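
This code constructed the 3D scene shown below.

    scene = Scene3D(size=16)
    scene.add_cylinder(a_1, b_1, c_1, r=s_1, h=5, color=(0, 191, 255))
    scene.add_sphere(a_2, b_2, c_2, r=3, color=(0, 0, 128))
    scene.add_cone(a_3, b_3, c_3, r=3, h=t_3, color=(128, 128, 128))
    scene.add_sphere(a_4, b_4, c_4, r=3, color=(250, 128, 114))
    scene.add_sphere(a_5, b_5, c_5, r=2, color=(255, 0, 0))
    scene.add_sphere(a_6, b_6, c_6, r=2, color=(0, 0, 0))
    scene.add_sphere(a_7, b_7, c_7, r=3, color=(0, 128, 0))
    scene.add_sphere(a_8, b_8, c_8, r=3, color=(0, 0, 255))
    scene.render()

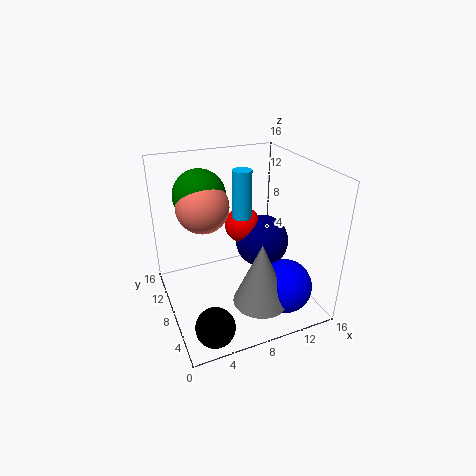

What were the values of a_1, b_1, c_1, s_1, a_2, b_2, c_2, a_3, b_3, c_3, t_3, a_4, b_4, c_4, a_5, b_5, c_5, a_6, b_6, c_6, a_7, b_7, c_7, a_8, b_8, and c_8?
a_1 = 8; b_1 = 7; c_1 = 11; s_1 = 1; a_2 = 11; b_2 = 8; c_2 = 7; a_3 = 9; b_3 = 4; c_3 = 2; t_3 = 7; a_4 = 5; b_4 = 11; c_4 = 11; a_5 = 9; b_5 = 9; c_5 = 9; a_6 = 3; b_6 = 2; c_6 = 2; a_7 = 5; b_7 = 12; c_7 = 12; a_8 = 12; b_8 = 4; c_8 = 3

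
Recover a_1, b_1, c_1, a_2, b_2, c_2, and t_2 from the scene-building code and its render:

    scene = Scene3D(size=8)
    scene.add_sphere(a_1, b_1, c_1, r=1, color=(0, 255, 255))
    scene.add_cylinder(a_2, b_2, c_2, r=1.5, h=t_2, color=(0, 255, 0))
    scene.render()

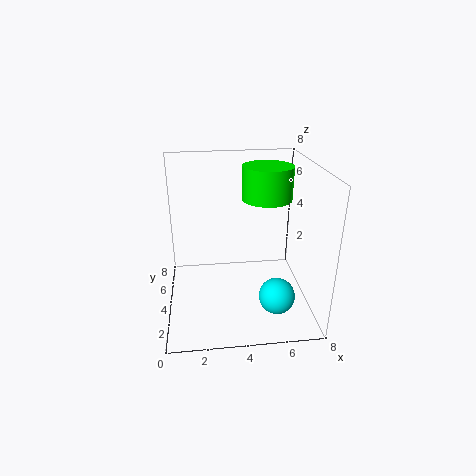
a_1 = 6
b_1 = 2.5
c_1 = 1
a_2 = 6
b_2 = 6
c_2 = 5.5
t_2 = 2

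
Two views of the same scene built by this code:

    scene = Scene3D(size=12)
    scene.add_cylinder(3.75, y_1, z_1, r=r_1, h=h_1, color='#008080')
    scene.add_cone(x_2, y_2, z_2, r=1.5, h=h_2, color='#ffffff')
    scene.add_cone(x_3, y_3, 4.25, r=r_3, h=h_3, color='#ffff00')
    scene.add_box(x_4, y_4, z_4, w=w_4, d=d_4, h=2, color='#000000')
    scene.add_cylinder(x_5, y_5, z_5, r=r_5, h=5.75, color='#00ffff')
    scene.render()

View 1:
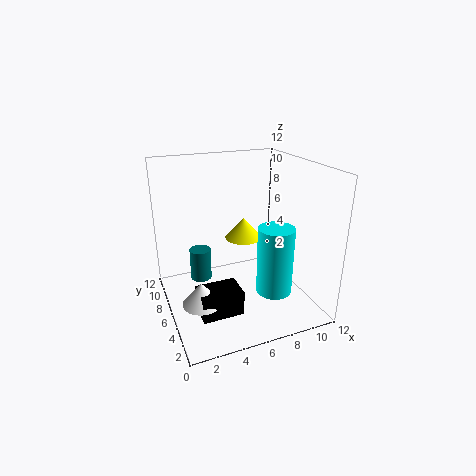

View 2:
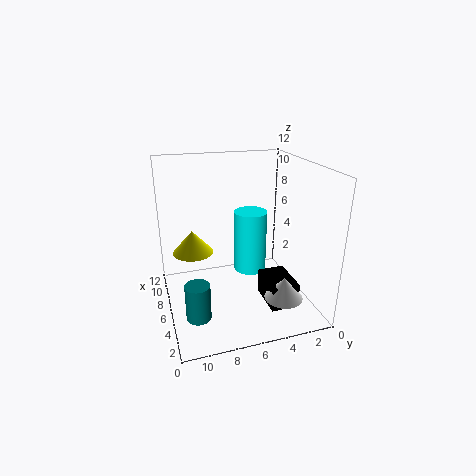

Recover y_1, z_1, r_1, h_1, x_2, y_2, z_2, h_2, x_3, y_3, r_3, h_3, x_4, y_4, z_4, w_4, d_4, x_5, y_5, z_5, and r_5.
y_1 = 10, z_1 = 0.5, r_1 = 1, h_1 = 3, x_2 = 2, y_2 = 3.5, z_2 = 2.25, h_2 = 1.75, x_3 = 8, y_3 = 9.5, r_3 = 1.75, h_3 = 2, x_4 = 1.75, y_4 = 2.25, z_4 = 1.25, w_4 = 3.25, d_4 = 2.25, x_5 = 8.5, y_5 = 4, z_5 = 1.5, r_5 = 1.5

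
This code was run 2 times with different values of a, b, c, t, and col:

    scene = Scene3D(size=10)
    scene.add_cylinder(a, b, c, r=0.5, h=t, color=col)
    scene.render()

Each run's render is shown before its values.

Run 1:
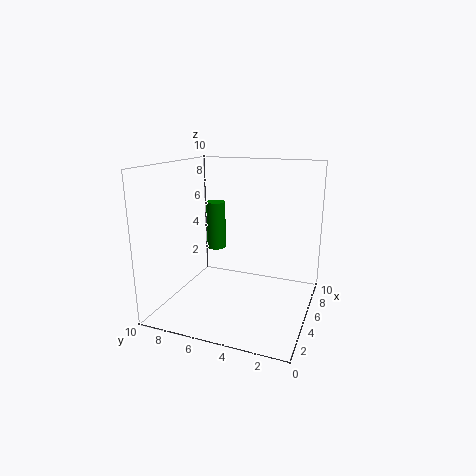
a = 0.5; b = 4.5; c = 6; t = 2.5; col = 'green'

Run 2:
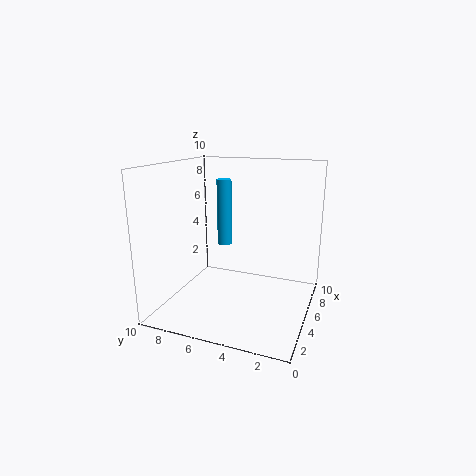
a = 5; b = 6; c = 4.5; t = 4.5; col = 'deepskyblue'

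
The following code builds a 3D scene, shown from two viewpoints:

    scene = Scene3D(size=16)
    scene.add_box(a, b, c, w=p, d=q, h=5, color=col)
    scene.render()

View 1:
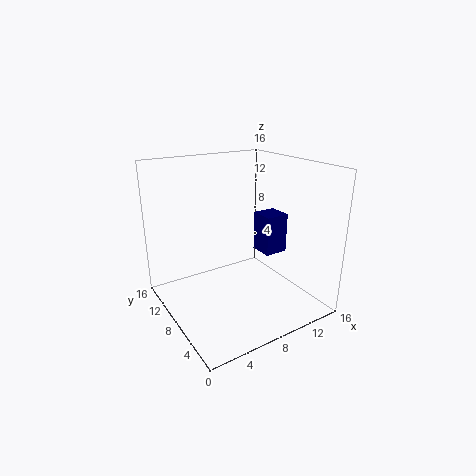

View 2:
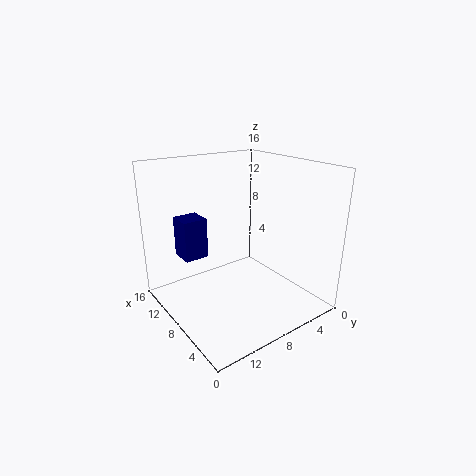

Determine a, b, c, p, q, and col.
a = 13; b = 9; c = 4; p = 3; q = 3; col = 'navy'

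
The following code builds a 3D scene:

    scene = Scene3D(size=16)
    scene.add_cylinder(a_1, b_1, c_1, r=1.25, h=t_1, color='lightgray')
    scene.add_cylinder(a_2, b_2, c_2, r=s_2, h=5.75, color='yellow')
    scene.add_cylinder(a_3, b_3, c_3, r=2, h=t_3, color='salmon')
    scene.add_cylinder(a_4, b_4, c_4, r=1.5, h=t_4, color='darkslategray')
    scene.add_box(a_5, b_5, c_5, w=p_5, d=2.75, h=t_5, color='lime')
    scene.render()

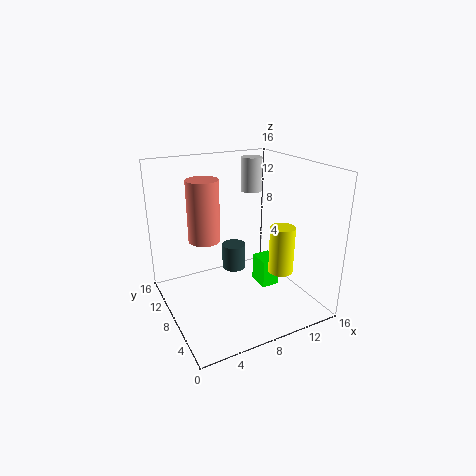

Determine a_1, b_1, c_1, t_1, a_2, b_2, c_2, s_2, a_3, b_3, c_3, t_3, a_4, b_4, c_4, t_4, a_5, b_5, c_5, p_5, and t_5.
a_1 = 11.75
b_1 = 11.75
c_1 = 12
t_1 = 4
a_2 = 13.5
b_2 = 7.25
c_2 = 2.75
s_2 = 1.5
a_3 = 6.25
b_3 = 13.75
c_3 = 5.75
t_3 = 7.75
a_4 = 9.75
b_4 = 12.5
c_4 = 1.75
t_4 = 3.25
a_5 = 11.75
b_5 = 8.25
c_5 = 0.25
p_5 = 2.25
t_5 = 3.5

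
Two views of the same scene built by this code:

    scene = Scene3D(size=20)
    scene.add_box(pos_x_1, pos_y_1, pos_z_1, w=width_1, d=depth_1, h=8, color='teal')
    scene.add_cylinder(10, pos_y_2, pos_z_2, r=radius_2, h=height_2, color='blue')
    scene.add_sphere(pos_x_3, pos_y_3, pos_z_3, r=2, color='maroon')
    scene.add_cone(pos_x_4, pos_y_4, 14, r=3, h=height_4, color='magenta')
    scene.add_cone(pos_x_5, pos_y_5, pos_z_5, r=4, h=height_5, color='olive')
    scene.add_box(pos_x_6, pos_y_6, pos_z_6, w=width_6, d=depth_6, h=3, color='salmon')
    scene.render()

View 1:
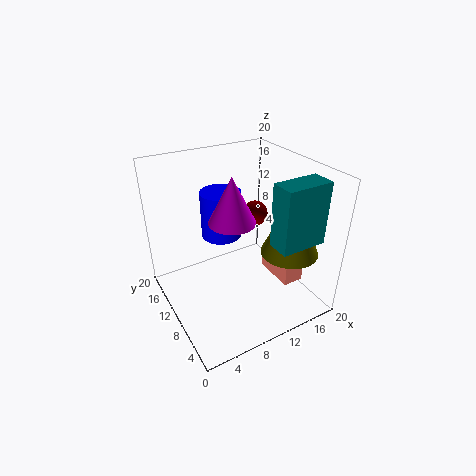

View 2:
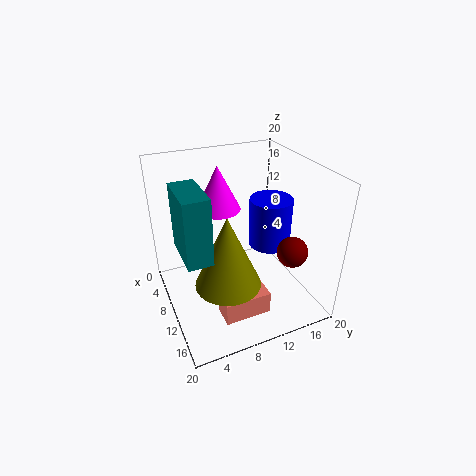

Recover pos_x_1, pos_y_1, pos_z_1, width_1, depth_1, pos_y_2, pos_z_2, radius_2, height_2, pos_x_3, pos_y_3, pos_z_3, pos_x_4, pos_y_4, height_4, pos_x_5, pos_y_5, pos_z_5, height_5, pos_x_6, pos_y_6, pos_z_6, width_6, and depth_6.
pos_x_1 = 11; pos_y_1 = 1; pos_z_1 = 12; width_1 = 6; depth_1 = 3; pos_y_2 = 15; pos_z_2 = 8; radius_2 = 3; height_2 = 7; pos_x_3 = 16; pos_y_3 = 15; pos_z_3 = 10; pos_x_4 = 8; pos_y_4 = 8; height_4 = 6; pos_x_5 = 16; pos_y_5 = 6; pos_z_5 = 8; height_5 = 9; pos_x_6 = 15; pos_y_6 = 5; pos_z_6 = 3; width_6 = 3; depth_6 = 6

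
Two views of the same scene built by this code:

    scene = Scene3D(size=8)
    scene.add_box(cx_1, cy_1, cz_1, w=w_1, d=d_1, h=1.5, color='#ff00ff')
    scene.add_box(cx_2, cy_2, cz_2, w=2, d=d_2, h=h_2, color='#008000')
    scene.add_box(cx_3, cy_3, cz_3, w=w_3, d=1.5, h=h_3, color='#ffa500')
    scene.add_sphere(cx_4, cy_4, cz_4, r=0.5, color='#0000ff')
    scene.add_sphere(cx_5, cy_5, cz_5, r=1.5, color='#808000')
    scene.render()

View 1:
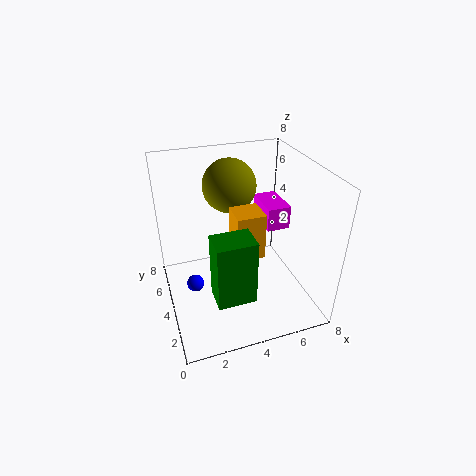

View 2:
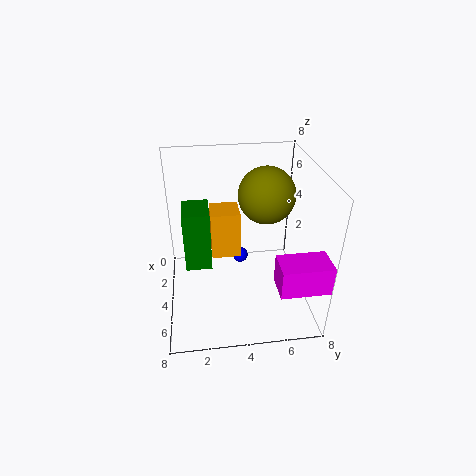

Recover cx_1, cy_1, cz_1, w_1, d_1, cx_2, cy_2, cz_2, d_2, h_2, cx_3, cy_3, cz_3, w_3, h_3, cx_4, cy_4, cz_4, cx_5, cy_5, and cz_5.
cx_1 = 6.5
cy_1 = 5.5
cz_1 = 3
w_1 = 1.5
d_1 = 2.5
cx_2 = 2
cy_2 = 1
cz_2 = 2
d_2 = 1.5
h_2 = 3.5
cx_3 = 3.5
cy_3 = 2.5
cz_3 = 3.5
w_3 = 1.5
h_3 = 2.5
cx_4 = 1.5
cy_4 = 4.5
cz_4 = 1
cx_5 = 4
cy_5 = 5.5
cz_5 = 6.5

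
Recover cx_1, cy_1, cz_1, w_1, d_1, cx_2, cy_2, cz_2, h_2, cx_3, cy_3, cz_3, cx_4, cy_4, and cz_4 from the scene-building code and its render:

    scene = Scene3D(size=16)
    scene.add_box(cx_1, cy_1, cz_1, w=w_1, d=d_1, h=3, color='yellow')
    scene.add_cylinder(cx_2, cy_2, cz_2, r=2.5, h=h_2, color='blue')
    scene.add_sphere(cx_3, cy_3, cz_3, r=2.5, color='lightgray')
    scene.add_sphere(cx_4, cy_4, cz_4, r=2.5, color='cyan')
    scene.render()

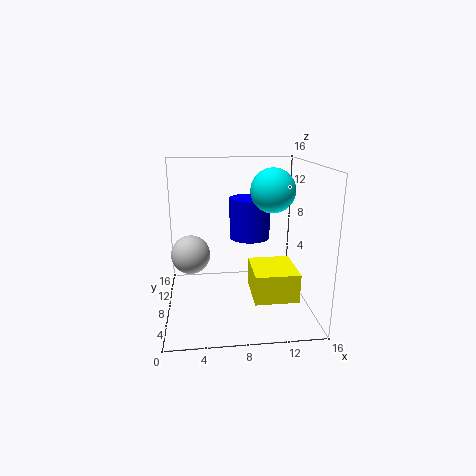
cx_1 = 9; cy_1 = 2; cz_1 = 3; w_1 = 4.5; d_1 = 5; cx_2 = 10; cy_2 = 12.5; cz_2 = 6.5; h_2 = 5; cx_3 = 2.5; cy_3 = 13.5; cz_3 = 4; cx_4 = 12; cy_4 = 9; cz_4 = 13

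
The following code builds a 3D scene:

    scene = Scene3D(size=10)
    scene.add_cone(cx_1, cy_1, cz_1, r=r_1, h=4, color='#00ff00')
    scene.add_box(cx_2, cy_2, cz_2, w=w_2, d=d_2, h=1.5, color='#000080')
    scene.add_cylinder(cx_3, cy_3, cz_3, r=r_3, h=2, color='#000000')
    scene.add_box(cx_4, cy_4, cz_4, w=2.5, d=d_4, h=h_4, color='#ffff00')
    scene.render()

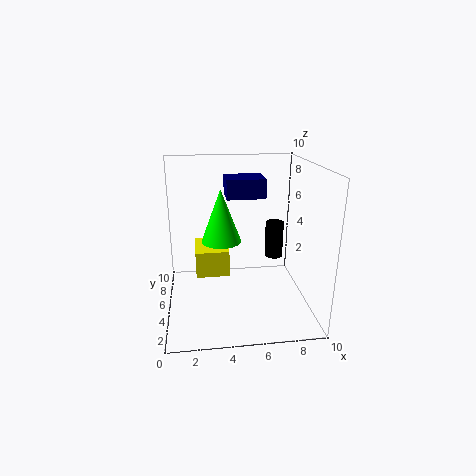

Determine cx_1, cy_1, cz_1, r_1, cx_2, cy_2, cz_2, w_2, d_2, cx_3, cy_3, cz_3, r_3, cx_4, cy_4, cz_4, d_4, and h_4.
cx_1 = 4
cy_1 = 7
cz_1 = 4
r_1 = 1.5
cx_2 = 4.5
cy_2 = 7.5
cz_2 = 7
w_2 = 3
d_2 = 2.5
cx_3 = 6.5
cy_3 = 1
cz_3 = 5.5
r_3 = 0.5
cx_4 = 2
cy_4 = 6
cz_4 = 1.5
d_4 = 3
h_4 = 2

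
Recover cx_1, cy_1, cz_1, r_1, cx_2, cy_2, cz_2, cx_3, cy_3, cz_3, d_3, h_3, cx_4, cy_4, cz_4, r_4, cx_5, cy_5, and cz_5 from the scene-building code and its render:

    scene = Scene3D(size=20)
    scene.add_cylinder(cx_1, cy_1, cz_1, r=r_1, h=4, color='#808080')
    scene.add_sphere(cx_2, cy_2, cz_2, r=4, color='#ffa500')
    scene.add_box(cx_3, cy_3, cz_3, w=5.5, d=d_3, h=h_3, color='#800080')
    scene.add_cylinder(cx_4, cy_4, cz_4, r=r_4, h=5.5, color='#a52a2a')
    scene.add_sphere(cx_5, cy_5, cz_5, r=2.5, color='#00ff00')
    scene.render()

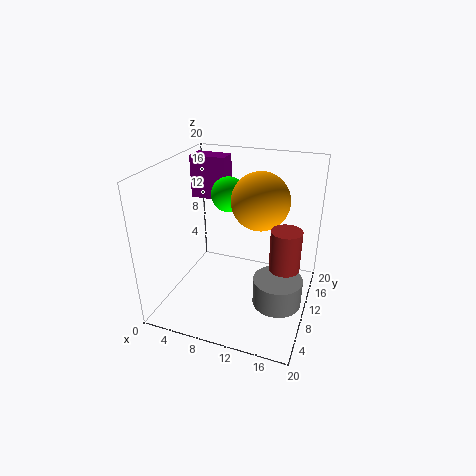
cx_1 = 16
cy_1 = 10
cz_1 = 0.5
r_1 = 3.5
cx_2 = 12.5
cy_2 = 12
cz_2 = 15
cx_3 = 0.5
cy_3 = 15
cz_3 = 13
d_3 = 3
h_3 = 6.5
cx_4 = 17
cy_4 = 8.5
cz_4 = 7.5
r_4 = 2
cx_5 = 7.5
cy_5 = 13
cz_5 = 15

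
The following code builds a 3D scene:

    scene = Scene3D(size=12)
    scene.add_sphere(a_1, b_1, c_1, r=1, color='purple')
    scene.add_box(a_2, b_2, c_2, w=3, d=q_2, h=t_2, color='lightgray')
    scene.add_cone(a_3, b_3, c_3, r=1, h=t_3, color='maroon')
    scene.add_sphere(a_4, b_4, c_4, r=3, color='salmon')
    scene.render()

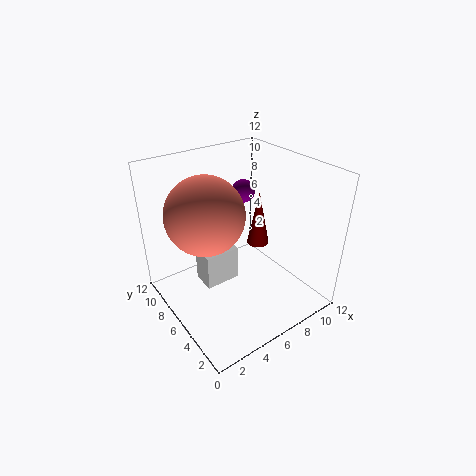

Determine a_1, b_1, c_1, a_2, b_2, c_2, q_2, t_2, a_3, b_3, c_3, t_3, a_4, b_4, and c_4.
a_1 = 8; b_1 = 8; c_1 = 9; a_2 = 3; b_2 = 6; c_2 = 2; q_2 = 2; t_2 = 3; a_3 = 9; b_3 = 7; c_3 = 4; t_3 = 5; a_4 = 3; b_4 = 6; c_4 = 9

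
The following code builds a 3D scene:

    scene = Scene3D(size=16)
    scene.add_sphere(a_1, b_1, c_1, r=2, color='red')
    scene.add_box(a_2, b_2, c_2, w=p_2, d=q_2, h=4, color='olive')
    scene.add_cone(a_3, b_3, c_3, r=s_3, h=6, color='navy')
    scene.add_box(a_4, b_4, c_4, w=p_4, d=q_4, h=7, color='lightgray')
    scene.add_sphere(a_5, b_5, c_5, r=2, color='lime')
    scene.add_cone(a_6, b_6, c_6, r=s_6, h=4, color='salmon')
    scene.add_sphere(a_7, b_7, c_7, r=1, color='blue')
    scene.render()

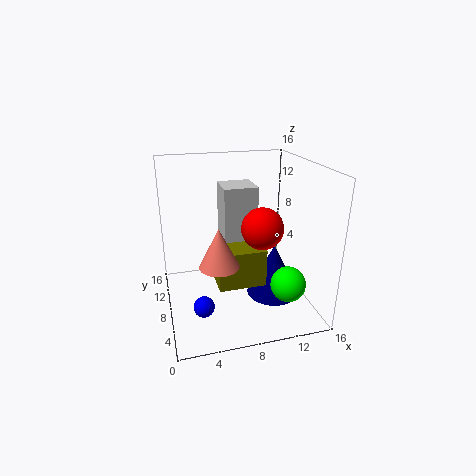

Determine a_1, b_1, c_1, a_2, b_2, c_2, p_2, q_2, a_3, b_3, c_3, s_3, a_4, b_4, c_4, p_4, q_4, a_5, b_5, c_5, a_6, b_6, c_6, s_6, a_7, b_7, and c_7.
a_1 = 9, b_1 = 3, c_1 = 11, a_2 = 5, b_2 = 4, c_2 = 4, p_2 = 5, q_2 = 3, a_3 = 12, b_3 = 7, c_3 = 1, s_3 = 3, a_4 = 7, b_4 = 10, c_4 = 6, p_4 = 4, q_4 = 4, a_5 = 13, b_5 = 5, c_5 = 3, a_6 = 5, b_6 = 4, c_6 = 7, s_6 = 2, a_7 = 3, b_7 = 2, c_7 = 4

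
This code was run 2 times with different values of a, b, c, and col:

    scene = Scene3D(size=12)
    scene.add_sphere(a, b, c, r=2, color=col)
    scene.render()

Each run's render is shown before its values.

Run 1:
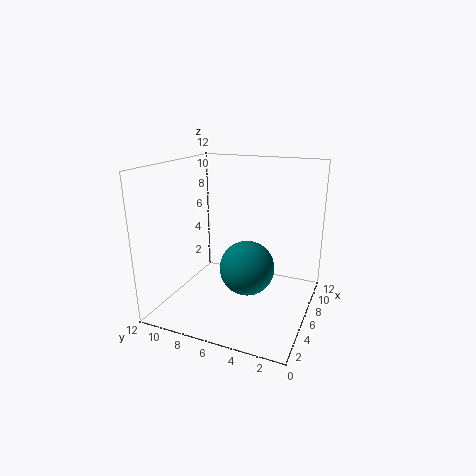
a = 3, b = 4, c = 5, col = 'teal'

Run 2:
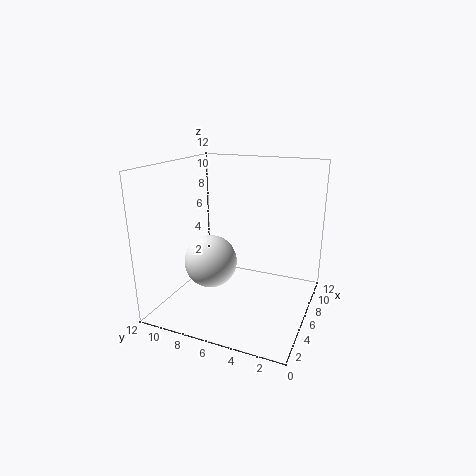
a = 3, b = 7, c = 5, col = 'white'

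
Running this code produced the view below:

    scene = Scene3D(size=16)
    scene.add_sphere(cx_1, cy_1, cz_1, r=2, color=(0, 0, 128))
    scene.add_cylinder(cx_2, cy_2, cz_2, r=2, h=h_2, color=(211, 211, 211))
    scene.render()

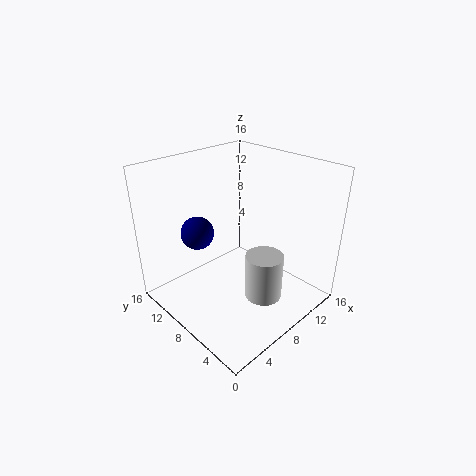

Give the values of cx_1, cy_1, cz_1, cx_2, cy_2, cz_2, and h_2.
cx_1 = 6.5
cy_1 = 13.5
cz_1 = 7
cx_2 = 8
cy_2 = 4
cz_2 = 2.5
h_2 = 5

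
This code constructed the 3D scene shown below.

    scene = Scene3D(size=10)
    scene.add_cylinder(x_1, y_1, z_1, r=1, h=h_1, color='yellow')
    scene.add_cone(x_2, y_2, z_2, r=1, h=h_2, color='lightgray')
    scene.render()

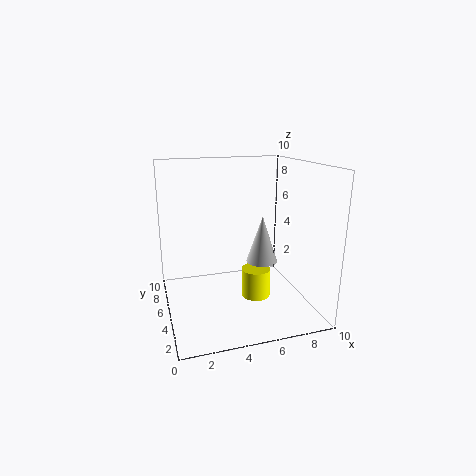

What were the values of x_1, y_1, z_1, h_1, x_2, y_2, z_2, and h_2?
x_1 = 6
y_1 = 4
z_1 = 1
h_1 = 2
x_2 = 6
y_2 = 3
z_2 = 4
h_2 = 3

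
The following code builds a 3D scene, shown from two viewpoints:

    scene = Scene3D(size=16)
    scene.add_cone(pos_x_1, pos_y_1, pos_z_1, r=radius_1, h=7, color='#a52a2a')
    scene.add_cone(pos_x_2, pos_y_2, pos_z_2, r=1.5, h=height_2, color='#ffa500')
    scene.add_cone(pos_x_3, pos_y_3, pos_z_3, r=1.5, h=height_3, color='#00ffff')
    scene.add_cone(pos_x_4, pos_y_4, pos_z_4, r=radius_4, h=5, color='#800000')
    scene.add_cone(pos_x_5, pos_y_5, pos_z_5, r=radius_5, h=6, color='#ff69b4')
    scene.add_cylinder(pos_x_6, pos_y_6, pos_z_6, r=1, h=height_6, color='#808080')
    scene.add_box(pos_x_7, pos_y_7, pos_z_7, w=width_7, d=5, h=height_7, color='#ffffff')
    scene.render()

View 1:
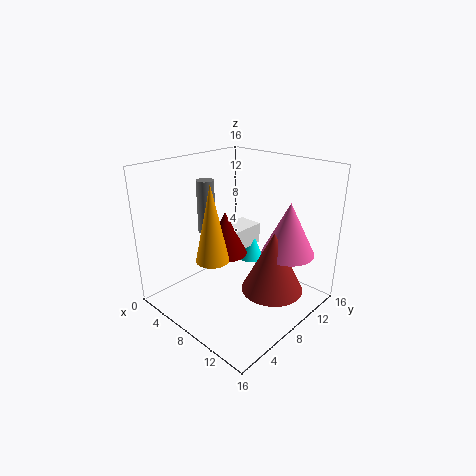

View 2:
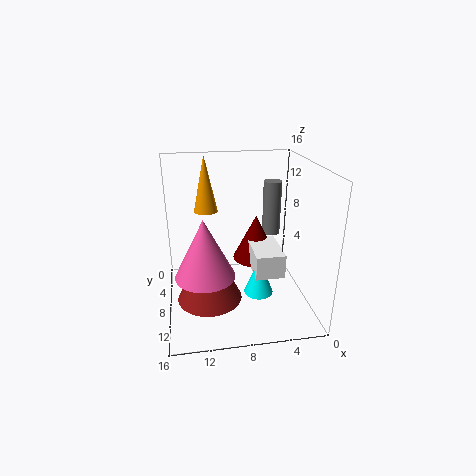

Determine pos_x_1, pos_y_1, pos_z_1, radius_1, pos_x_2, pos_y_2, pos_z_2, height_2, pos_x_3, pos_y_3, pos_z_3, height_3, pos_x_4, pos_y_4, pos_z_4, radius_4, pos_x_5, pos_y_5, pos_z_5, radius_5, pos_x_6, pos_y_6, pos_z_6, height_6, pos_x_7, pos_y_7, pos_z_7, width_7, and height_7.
pos_x_1 = 11.5, pos_y_1 = 10, pos_z_1 = 2, radius_1 = 3.5, pos_x_2 = 11, pos_y_2 = 1.5, pos_z_2 = 9, height_2 = 7, pos_x_3 = 6.5, pos_y_3 = 12, pos_z_3 = 3.5, height_3 = 4, pos_x_4 = 6, pos_y_4 = 8, pos_z_4 = 5.5, radius_4 = 2.5, pos_x_5 = 12, pos_y_5 = 12, pos_z_5 = 6, radius_5 = 3, pos_x_6 = 4, pos_y_6 = 7, pos_z_6 = 8, height_6 = 6, pos_x_7 = 4, pos_y_7 = 8, pos_z_7 = 5.5, width_7 = 3, height_7 = 2.5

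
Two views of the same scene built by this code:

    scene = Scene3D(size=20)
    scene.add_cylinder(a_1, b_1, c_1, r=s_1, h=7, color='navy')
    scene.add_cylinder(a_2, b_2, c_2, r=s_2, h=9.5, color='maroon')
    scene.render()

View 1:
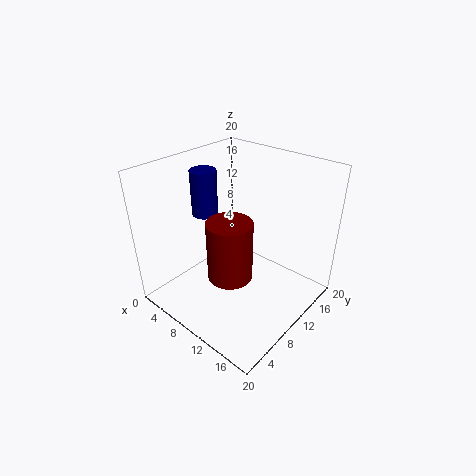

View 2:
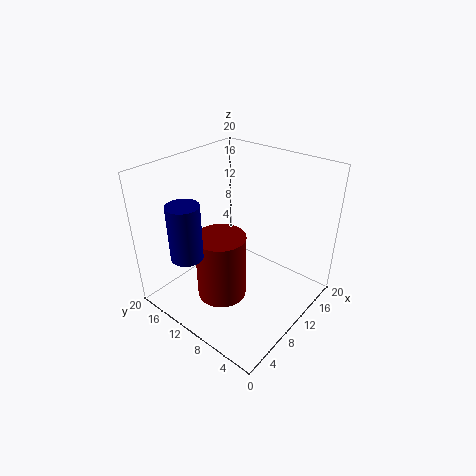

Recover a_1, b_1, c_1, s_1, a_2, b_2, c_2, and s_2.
a_1 = 2, b_1 = 11.5, c_1 = 10.5, s_1 = 2, a_2 = 7.5, b_2 = 11, c_2 = 1.5, s_2 = 3.5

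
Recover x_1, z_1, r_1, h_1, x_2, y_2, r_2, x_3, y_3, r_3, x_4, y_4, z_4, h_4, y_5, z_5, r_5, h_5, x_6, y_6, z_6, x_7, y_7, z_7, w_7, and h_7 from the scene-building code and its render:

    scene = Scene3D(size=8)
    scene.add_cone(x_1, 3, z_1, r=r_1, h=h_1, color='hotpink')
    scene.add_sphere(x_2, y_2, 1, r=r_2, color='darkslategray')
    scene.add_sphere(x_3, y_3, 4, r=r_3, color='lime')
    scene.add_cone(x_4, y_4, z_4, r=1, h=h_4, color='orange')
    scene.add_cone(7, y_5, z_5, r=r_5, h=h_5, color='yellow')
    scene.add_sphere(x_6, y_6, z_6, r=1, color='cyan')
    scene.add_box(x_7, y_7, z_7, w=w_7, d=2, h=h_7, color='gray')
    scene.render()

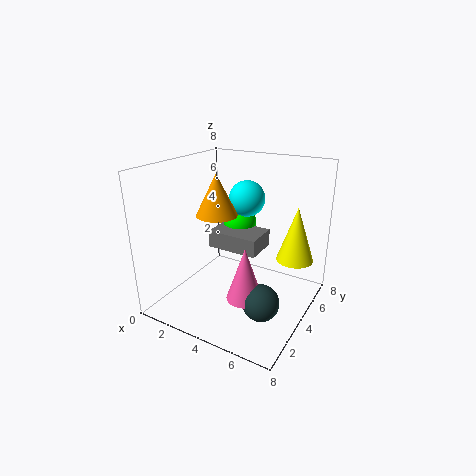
x_1 = 5, z_1 = 1, r_1 = 1, h_1 = 3, x_2 = 6, y_2 = 3, r_2 = 1, x_3 = 3, y_3 = 6, r_3 = 1, x_4 = 4, y_4 = 2, z_4 = 6, h_4 = 2, y_5 = 5, z_5 = 3, r_5 = 1, h_5 = 3, x_6 = 4, y_6 = 5, z_6 = 6, x_7 = 2, y_7 = 4, z_7 = 3, w_7 = 3, h_7 = 1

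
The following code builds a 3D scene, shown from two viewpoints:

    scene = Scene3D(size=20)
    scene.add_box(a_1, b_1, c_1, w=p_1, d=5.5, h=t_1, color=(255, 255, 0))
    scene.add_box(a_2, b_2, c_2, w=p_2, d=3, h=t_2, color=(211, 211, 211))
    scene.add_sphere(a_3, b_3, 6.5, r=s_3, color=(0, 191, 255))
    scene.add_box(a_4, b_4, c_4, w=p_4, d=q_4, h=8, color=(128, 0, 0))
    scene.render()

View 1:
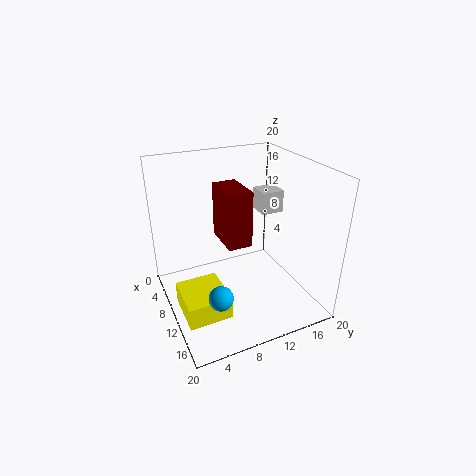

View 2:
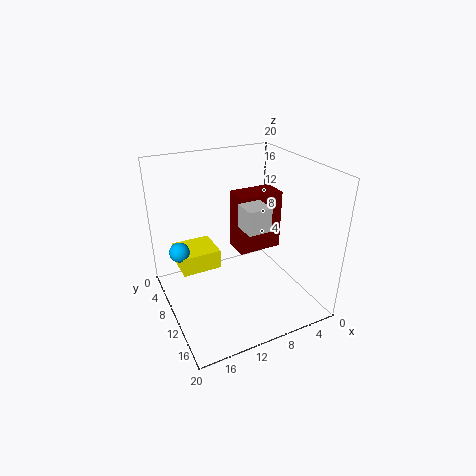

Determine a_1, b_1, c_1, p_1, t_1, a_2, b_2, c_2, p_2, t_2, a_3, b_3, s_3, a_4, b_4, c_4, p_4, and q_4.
a_1 = 11
b_1 = 0.5
c_1 = 3
p_1 = 6
t_1 = 3
a_2 = 8.5
b_2 = 13
c_2 = 13.5
p_2 = 3
t_2 = 3
a_3 = 17
b_3 = 4.5
s_3 = 1.5
a_4 = 4.5
b_4 = 8.5
c_4 = 8.5
p_4 = 6
q_4 = 3.5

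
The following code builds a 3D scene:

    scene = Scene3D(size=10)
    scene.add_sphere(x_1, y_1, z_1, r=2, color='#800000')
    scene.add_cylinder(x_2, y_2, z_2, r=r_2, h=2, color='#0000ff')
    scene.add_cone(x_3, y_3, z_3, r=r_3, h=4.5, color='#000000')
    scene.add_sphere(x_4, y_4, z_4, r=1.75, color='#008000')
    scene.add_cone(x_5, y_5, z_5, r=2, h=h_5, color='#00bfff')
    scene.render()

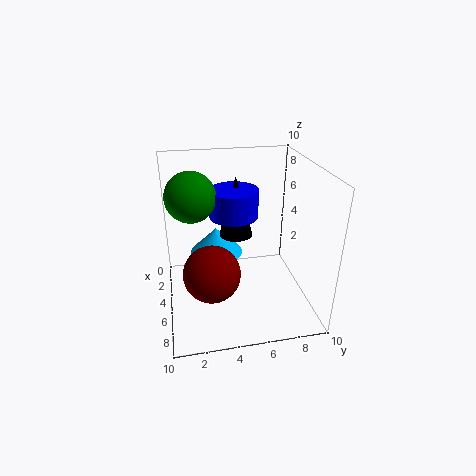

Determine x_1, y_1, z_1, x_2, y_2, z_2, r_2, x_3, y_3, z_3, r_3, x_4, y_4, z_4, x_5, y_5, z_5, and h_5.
x_1 = 5.75; y_1 = 3; z_1 = 2.75; x_2 = 3.5; y_2 = 5; z_2 = 6; r_2 = 1.75; x_3 = 3; y_3 = 5.25; z_3 = 4.25; r_3 = 1.25; x_4 = 3.75; y_4 = 2; z_4 = 7.75; x_5 = 2.75; y_5 = 3.75; z_5 = 2.75; h_5 = 2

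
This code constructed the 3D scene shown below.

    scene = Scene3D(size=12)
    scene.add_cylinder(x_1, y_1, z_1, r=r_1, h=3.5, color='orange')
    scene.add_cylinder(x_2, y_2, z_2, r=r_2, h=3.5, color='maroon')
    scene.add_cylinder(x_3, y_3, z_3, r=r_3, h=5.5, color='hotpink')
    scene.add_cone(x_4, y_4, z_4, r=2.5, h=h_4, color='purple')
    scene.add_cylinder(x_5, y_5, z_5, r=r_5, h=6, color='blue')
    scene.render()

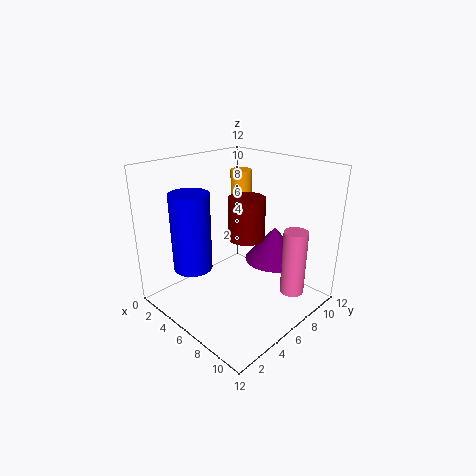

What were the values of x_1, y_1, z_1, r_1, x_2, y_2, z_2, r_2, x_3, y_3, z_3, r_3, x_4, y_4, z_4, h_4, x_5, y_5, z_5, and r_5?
x_1 = 2.5
y_1 = 10
z_1 = 7
r_1 = 1
x_2 = 6.5
y_2 = 6.5
z_2 = 6
r_2 = 1.5
x_3 = 10
y_3 = 8.5
z_3 = 1.5
r_3 = 1
x_4 = 7.5
y_4 = 9
z_4 = 3.5
h_4 = 3
x_5 = 5
y_5 = 2
z_5 = 4.5
r_5 = 1.5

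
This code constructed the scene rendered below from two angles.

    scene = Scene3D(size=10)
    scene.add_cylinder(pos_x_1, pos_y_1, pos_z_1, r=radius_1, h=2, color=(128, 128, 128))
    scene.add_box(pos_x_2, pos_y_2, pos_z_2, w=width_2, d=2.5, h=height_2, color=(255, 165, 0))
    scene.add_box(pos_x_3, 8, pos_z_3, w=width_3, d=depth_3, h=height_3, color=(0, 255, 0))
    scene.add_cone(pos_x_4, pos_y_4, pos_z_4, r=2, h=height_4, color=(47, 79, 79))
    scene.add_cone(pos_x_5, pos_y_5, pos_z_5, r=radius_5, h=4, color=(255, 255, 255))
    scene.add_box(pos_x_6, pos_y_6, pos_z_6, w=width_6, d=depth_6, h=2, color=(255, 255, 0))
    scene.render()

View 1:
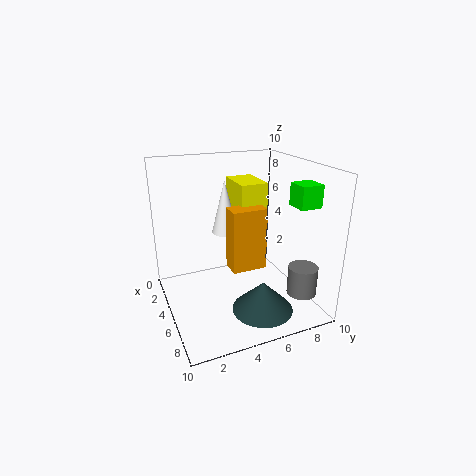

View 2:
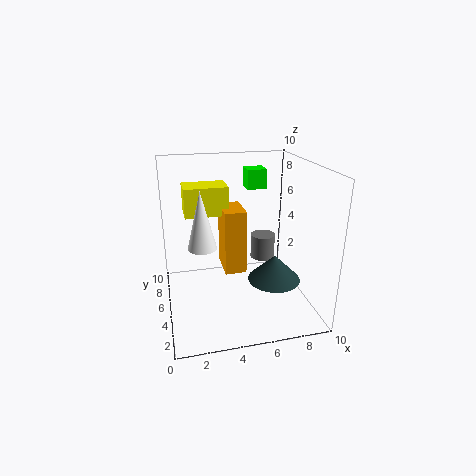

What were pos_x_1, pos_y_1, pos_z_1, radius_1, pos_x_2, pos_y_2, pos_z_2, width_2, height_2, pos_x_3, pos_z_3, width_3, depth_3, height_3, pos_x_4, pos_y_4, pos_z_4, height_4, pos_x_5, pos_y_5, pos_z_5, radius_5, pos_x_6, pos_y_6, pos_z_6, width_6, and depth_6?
pos_x_1 = 8; pos_y_1 = 8.5; pos_z_1 = 1.5; radius_1 = 1; pos_x_2 = 4; pos_y_2 = 4.5; pos_z_2 = 2.5; width_2 = 1.5; height_2 = 4.5; pos_x_3 = 6.5; pos_z_3 = 7.5; width_3 = 1.5; depth_3 = 1.5; height_3 = 1.5; pos_x_4 = 8; pos_y_4 = 5.5; pos_z_4 = 1; height_4 = 2; pos_x_5 = 2.5; pos_y_5 = 5; pos_z_5 = 4.5; radius_5 = 1; pos_x_6 = 1.5; pos_y_6 = 5.5; pos_z_6 = 6.5; width_6 = 3; depth_6 = 2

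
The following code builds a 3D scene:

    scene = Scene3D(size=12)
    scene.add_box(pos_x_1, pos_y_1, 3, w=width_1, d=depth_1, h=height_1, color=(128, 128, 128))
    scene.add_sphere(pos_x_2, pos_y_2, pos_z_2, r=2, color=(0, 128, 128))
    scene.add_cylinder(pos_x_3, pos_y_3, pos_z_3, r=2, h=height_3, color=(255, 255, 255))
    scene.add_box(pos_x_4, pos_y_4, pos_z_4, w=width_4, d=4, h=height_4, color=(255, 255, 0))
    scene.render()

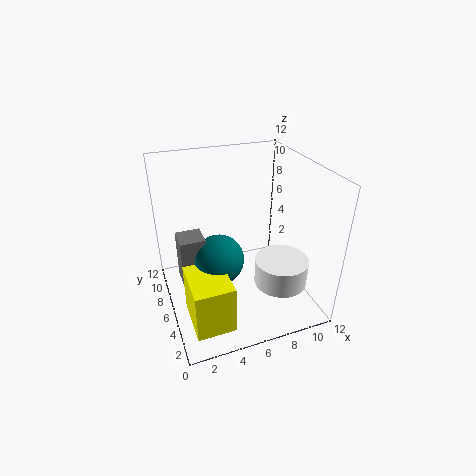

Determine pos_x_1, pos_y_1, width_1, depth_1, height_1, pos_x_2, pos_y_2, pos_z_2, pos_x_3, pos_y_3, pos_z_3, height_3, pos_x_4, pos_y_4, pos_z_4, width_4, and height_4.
pos_x_1 = 1; pos_y_1 = 5; width_1 = 2; depth_1 = 2; height_1 = 4; pos_x_2 = 4; pos_y_2 = 5; pos_z_2 = 5; pos_x_3 = 8; pos_y_3 = 2; pos_z_3 = 4; height_3 = 2; pos_x_4 = 1; pos_y_4 = 1; pos_z_4 = 1; width_4 = 3; height_4 = 4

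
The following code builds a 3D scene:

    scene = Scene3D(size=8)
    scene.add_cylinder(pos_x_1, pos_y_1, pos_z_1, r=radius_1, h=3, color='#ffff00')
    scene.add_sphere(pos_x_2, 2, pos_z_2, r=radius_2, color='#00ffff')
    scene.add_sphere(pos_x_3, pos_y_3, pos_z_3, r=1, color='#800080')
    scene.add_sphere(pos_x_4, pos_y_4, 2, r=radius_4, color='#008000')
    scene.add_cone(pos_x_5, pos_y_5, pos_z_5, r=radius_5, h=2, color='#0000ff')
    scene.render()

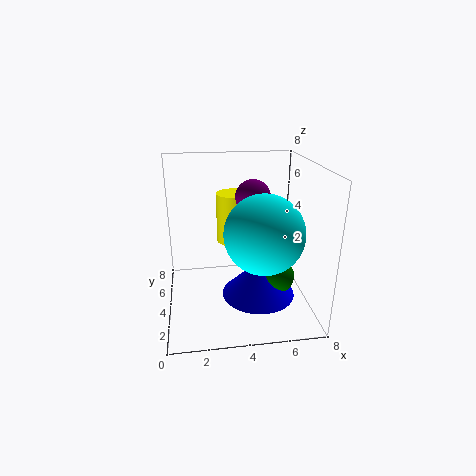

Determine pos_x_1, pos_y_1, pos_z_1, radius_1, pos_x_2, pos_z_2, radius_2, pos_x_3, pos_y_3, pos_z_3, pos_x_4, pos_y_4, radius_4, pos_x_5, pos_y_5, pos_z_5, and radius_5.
pos_x_1 = 4
pos_y_1 = 6
pos_z_1 = 3
radius_1 = 1
pos_x_2 = 5
pos_z_2 = 5
radius_2 = 2
pos_x_3 = 5
pos_y_3 = 5
pos_z_3 = 6
pos_x_4 = 6
pos_y_4 = 3
radius_4 = 1
pos_x_5 = 5
pos_y_5 = 3
pos_z_5 = 1
radius_5 = 2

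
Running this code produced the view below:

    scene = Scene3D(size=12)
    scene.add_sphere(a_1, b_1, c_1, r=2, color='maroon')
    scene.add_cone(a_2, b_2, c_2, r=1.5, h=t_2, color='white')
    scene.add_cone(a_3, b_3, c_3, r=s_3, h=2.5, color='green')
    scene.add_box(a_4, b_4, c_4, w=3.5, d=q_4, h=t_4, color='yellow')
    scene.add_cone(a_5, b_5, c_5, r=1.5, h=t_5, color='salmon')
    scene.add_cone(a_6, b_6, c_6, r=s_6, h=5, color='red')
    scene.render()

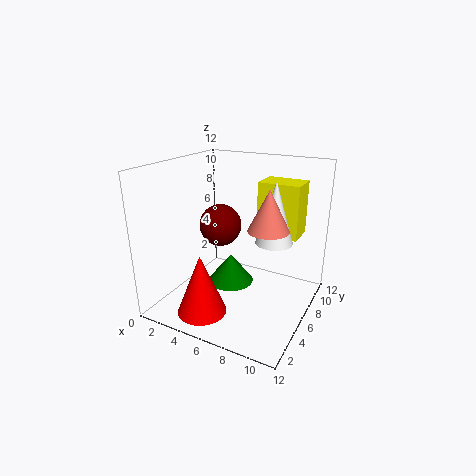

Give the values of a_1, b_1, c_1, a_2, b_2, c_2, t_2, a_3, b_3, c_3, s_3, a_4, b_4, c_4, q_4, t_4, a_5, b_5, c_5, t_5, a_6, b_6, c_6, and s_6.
a_1 = 2.5; b_1 = 9; c_1 = 5.5; a_2 = 9; b_2 = 6.5; c_2 = 6; t_2 = 5; a_3 = 5; b_3 = 6.5; c_3 = 1.5; s_3 = 2; a_4 = 7; b_4 = 7.5; c_4 = 6; q_4 = 2.5; t_4 = 4.5; a_5 = 9.5; b_5 = 4; c_5 = 8; t_5 = 3; a_6 = 4.5; b_6 = 2.5; c_6 = 0.5; s_6 = 2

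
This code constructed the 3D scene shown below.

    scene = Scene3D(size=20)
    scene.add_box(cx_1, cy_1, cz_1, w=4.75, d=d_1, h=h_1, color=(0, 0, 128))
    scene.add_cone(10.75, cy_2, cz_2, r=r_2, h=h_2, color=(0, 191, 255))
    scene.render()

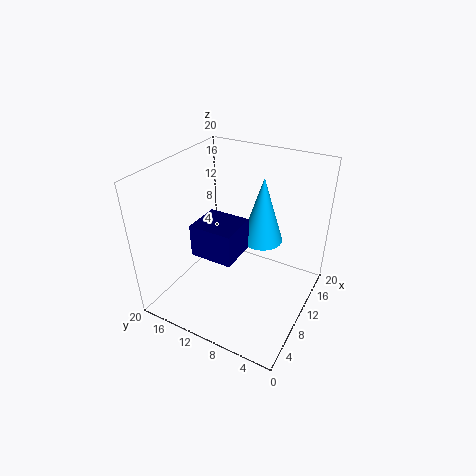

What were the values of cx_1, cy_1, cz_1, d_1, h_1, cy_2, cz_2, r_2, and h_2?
cx_1 = 2.5
cy_1 = 7
cz_1 = 11.25
d_1 = 5.25
h_1 = 4
cy_2 = 6.75
cz_2 = 10.5
r_2 = 2.75
h_2 = 8.75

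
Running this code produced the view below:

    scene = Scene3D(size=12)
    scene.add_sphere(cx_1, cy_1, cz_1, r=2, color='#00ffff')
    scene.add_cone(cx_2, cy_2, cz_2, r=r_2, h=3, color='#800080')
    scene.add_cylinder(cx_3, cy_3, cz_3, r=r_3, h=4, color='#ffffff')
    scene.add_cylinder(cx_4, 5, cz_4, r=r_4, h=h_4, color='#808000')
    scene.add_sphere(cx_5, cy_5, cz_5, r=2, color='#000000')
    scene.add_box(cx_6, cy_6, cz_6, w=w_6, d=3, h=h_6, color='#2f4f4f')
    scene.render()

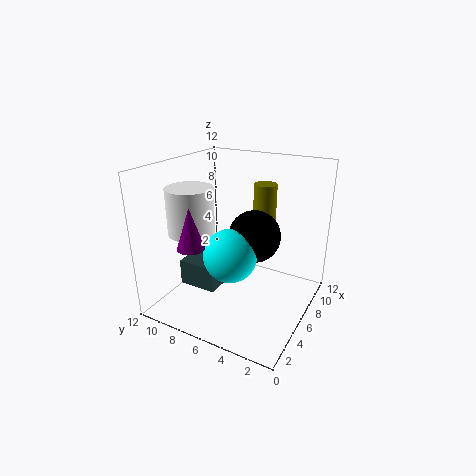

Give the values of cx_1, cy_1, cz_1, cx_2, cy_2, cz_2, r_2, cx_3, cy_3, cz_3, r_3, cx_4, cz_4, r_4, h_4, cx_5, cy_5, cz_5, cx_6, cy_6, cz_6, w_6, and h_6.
cx_1 = 3, cy_1 = 5, cz_1 = 6, cx_2 = 1, cy_2 = 7, cz_2 = 7, r_2 = 1, cx_3 = 5, cy_3 = 10, cz_3 = 6, r_3 = 2, cx_4 = 9, cz_4 = 5, r_4 = 1, h_4 = 5, cx_5 = 5, cy_5 = 4, cz_5 = 7, cx_6 = 2, cy_6 = 6, cz_6 = 3, w_6 = 3, h_6 = 2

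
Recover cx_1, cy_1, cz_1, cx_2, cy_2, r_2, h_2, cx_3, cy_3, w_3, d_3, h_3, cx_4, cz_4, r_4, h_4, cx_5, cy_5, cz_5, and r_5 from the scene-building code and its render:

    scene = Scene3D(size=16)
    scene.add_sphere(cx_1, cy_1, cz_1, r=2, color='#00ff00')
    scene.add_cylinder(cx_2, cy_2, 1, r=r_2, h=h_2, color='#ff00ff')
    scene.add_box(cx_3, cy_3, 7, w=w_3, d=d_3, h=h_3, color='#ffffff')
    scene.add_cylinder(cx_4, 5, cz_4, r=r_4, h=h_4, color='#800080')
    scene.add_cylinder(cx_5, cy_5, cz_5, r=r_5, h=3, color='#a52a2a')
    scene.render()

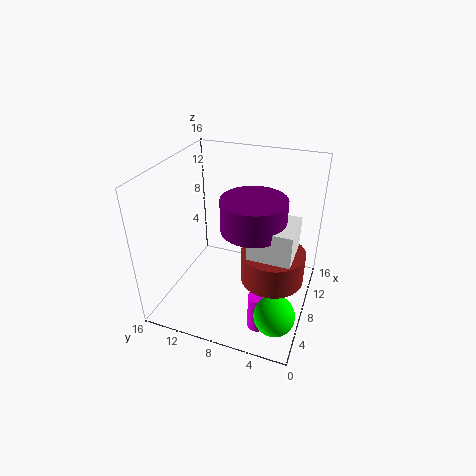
cx_1 = 2; cy_1 = 2; cz_1 = 4; cx_2 = 3; cy_2 = 4; r_2 = 1; h_2 = 4; cx_3 = 2; cy_3 = 1; w_3 = 4; d_3 = 4; h_3 = 6; cx_4 = 4; cz_4 = 12; r_4 = 3; h_4 = 3; cx_5 = 4; cy_5 = 3; cz_5 = 7; r_5 = 3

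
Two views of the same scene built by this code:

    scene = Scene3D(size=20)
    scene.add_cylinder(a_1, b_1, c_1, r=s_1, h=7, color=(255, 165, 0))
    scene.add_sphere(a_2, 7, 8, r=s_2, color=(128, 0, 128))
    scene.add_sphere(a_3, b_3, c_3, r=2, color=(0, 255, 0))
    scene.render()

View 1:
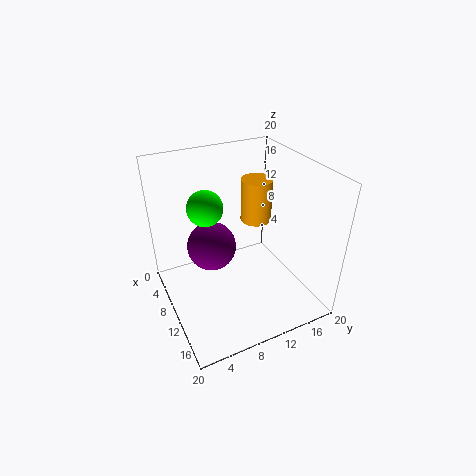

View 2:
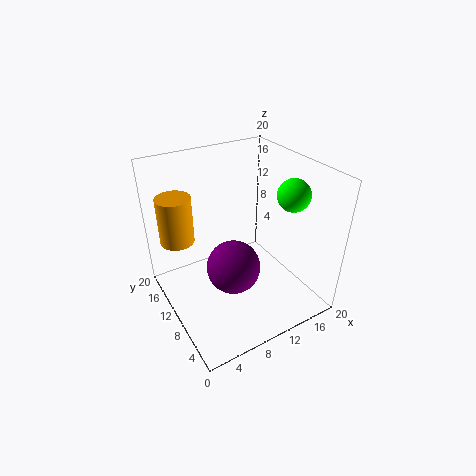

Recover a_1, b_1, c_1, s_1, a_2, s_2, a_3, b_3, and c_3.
a_1 = 3.5
b_1 = 16.5
c_1 = 8
s_1 = 2.5
a_2 = 7.5
s_2 = 3.5
a_3 = 14
b_3 = 4
c_3 = 18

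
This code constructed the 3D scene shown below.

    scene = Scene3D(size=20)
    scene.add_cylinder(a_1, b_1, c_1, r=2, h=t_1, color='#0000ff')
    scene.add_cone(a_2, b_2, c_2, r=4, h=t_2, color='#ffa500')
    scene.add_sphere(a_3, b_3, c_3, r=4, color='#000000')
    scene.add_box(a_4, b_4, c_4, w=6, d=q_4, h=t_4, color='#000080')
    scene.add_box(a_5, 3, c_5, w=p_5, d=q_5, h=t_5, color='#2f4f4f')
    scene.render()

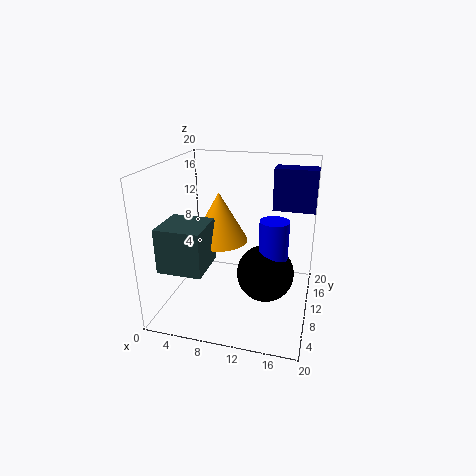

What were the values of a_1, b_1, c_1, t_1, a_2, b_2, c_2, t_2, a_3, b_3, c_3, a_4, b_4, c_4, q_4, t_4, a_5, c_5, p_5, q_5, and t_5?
a_1 = 15, b_1 = 10, c_1 = 7, t_1 = 6, a_2 = 7, b_2 = 11, c_2 = 9, t_2 = 7, a_3 = 14, b_3 = 10, c_3 = 5, a_4 = 14, b_4 = 14, c_4 = 13, q_4 = 3, t_4 = 6, a_5 = 1, c_5 = 7, p_5 = 6, q_5 = 6, t_5 = 6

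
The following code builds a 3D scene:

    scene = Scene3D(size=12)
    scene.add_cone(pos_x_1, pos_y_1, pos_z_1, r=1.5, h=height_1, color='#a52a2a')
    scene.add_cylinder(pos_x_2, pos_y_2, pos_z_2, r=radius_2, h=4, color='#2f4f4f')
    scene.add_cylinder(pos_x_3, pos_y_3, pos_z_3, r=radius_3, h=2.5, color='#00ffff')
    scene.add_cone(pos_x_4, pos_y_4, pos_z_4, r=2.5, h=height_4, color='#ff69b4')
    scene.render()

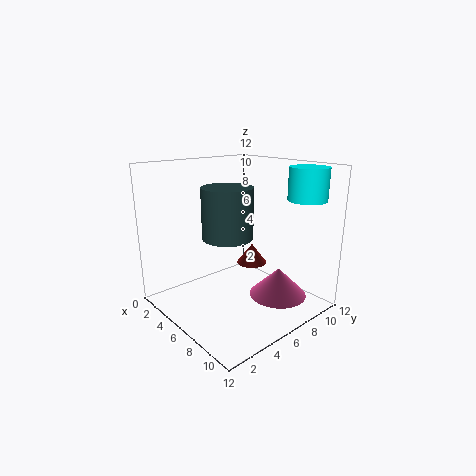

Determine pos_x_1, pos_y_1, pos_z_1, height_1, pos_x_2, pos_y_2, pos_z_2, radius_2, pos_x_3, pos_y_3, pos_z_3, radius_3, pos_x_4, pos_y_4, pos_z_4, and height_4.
pos_x_1 = 3; pos_y_1 = 10.5; pos_z_1 = 1.5; height_1 = 2; pos_x_2 = 6.5; pos_y_2 = 4.5; pos_z_2 = 6.5; radius_2 = 2; pos_x_3 = 10.5; pos_y_3 = 9; pos_z_3 = 9.5; radius_3 = 1.5; pos_x_4 = 8; pos_y_4 = 9; pos_z_4 = 0.5; height_4 = 2.5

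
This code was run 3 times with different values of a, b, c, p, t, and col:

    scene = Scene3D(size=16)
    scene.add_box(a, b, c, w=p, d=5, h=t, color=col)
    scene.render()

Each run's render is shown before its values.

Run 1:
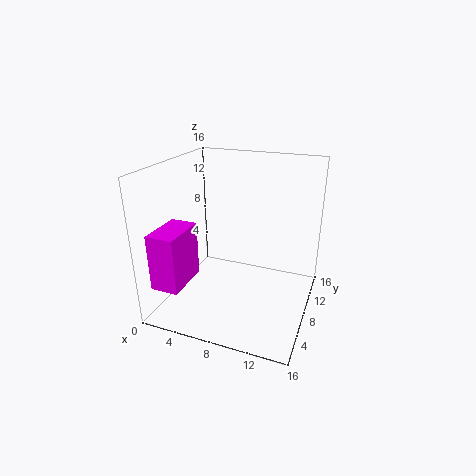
a = 1, b = 1, c = 4, p = 3, t = 6, col = 'magenta'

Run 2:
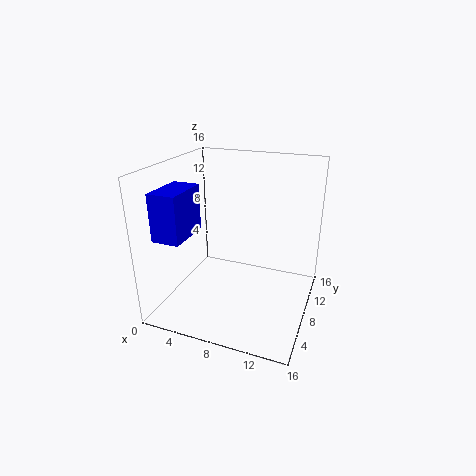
a = 1, b = 2, c = 9, p = 3, t = 5, col = 'blue'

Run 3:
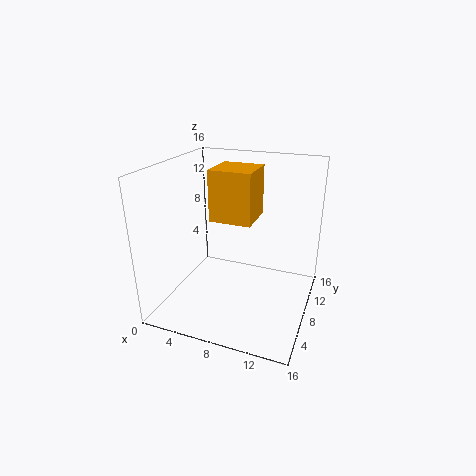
a = 4, b = 9, c = 9, p = 5, t = 6, col = 'orange'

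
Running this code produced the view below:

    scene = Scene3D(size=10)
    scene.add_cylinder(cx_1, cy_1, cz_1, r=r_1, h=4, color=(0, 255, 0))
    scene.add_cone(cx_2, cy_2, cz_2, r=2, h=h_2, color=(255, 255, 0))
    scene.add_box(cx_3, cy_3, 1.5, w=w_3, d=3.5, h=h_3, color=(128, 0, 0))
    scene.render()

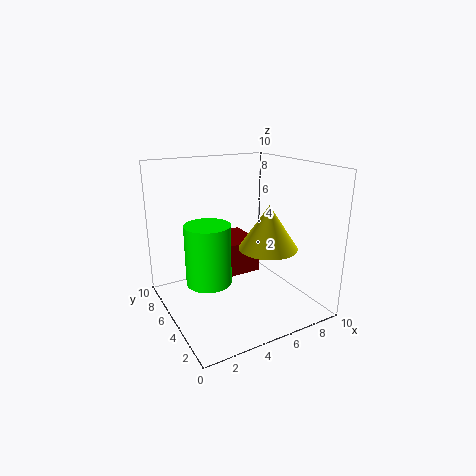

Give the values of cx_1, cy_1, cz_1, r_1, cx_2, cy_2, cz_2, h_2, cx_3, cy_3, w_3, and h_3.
cx_1 = 2.5, cy_1 = 4.5, cz_1 = 2.5, r_1 = 1.5, cx_2 = 6.5, cy_2 = 3.5, cz_2 = 4.5, h_2 = 3, cx_3 = 5, cy_3 = 6, w_3 = 2.5, h_3 = 2.5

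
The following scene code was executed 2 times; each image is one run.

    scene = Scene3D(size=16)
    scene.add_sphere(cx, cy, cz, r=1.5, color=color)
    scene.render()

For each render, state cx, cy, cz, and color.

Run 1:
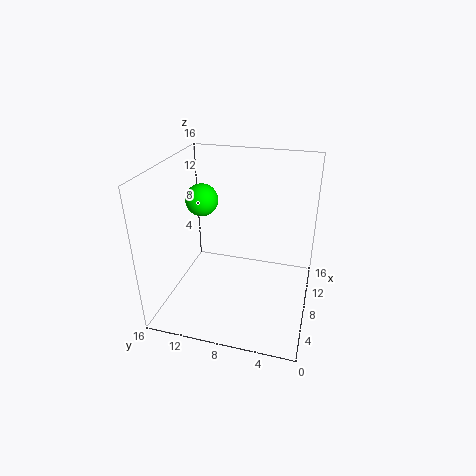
cx = 3.75, cy = 10.25, cz = 14, color = 'lime'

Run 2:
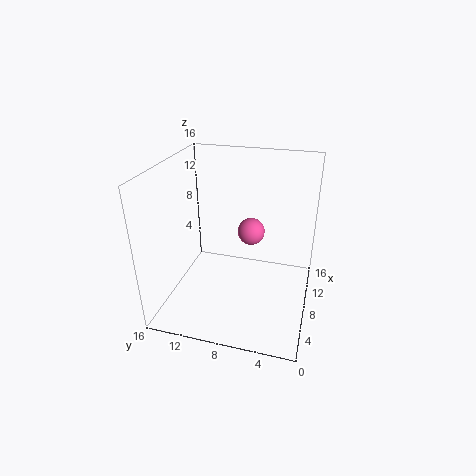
cx = 9, cy = 6.75, cz = 8.5, color = 'hotpink'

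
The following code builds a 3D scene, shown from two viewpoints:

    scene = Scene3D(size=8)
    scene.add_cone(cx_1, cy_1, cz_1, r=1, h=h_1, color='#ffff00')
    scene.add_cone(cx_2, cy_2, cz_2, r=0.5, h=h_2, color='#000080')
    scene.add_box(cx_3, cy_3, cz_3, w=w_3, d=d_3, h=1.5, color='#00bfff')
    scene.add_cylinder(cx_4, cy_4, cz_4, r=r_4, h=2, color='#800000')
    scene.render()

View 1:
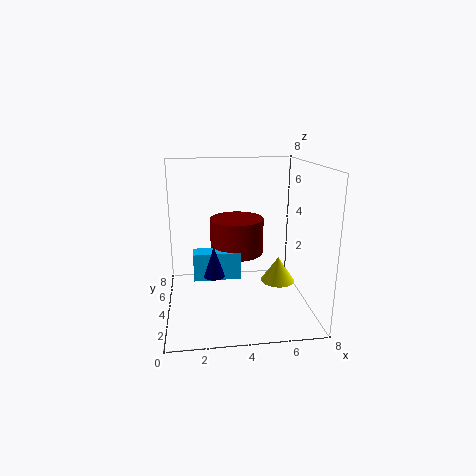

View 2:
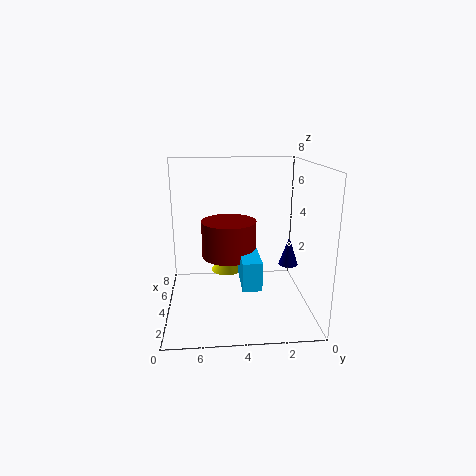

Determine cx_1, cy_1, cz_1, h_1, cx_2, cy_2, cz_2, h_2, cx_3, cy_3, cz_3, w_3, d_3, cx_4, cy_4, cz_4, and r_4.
cx_1 = 6.5, cy_1 = 4.5, cz_1 = 1, h_1 = 1.5, cx_2 = 2.5, cy_2 = 1.5, cz_2 = 3, h_2 = 1.5, cx_3 = 1.5, cy_3 = 3, cz_3 = 2, w_3 = 2.5, d_3 = 1, cx_4 = 4, cy_4 = 4.5, cz_4 = 3, r_4 = 1.5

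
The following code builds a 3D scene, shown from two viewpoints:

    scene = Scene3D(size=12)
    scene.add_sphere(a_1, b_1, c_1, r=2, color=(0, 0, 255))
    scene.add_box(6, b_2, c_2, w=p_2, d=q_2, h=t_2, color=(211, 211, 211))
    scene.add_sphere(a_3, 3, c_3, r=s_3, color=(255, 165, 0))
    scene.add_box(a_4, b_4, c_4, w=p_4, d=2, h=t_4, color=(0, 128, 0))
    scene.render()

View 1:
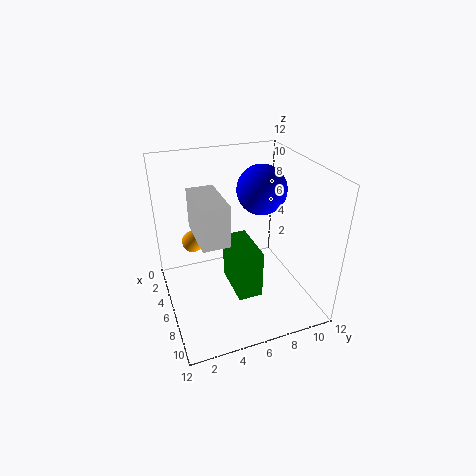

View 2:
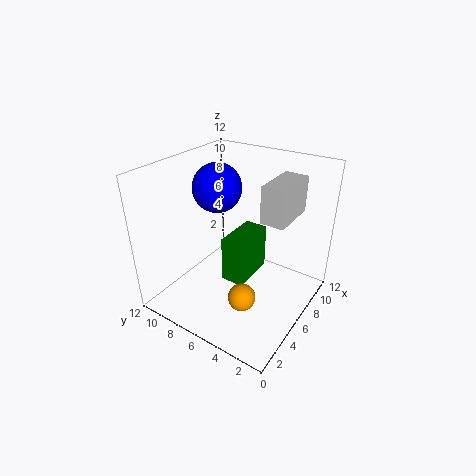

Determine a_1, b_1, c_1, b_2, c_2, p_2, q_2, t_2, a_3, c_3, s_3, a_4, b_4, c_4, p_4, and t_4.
a_1 = 6
b_1 = 8
c_1 = 10
b_2 = 2
c_2 = 8
p_2 = 4
q_2 = 2
t_2 = 3
a_3 = 2
c_3 = 4
s_3 = 1
a_4 = 5
b_4 = 5
c_4 = 2
p_4 = 4
t_4 = 4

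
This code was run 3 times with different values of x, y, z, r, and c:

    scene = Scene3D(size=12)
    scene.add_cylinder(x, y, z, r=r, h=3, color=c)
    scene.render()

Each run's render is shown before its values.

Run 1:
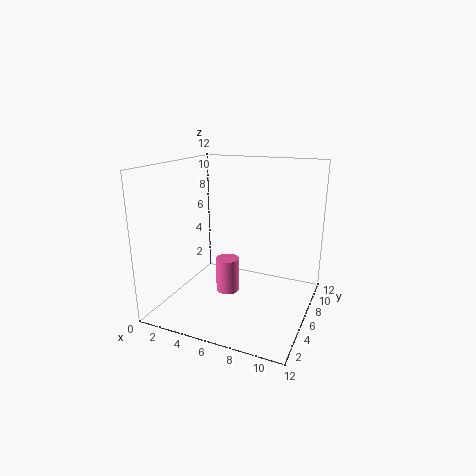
x = 5
y = 6
z = 1
r = 1
c = 'hotpink'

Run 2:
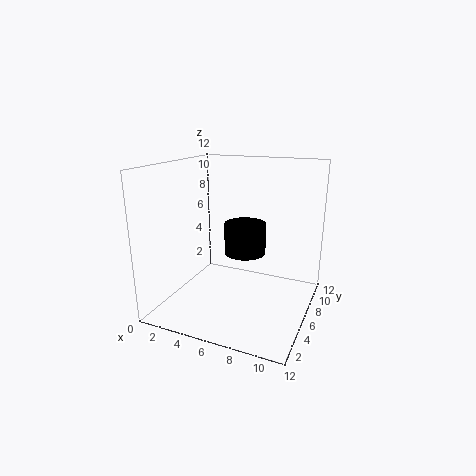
x = 5
y = 10
z = 3
r = 2
c = 'black'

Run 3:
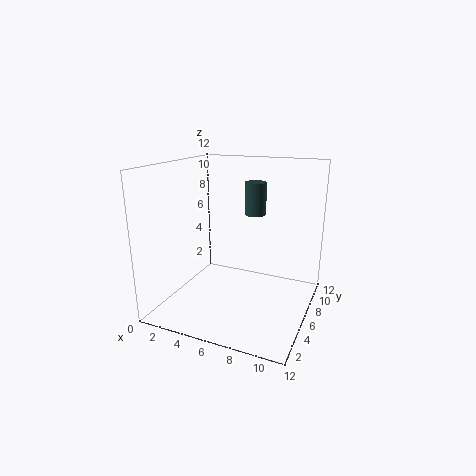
x = 6
y = 10
z = 7
r = 1
c = 'darkslategray'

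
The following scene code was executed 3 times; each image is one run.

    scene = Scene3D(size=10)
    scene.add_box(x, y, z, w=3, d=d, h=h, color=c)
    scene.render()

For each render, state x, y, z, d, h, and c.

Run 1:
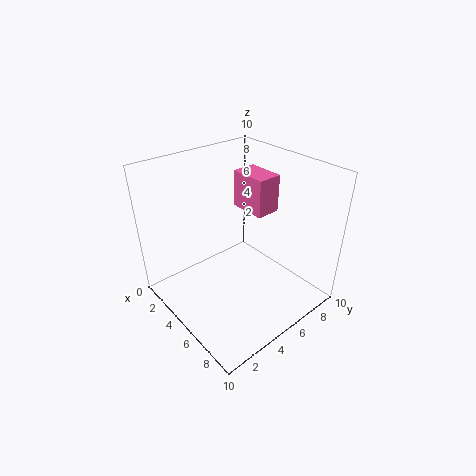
x = 1, y = 8, z = 5, d = 2, h = 3, c = 'hotpink'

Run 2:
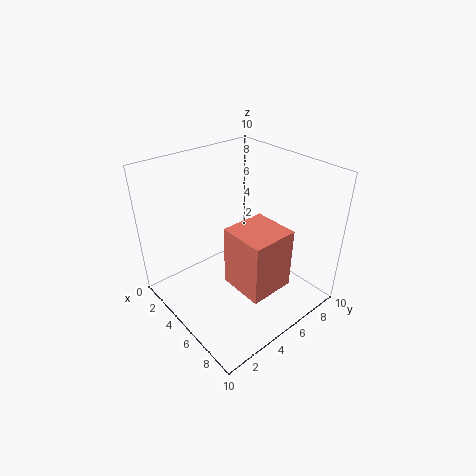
x = 6, y = 3, z = 3, d = 3, h = 4, c = 'salmon'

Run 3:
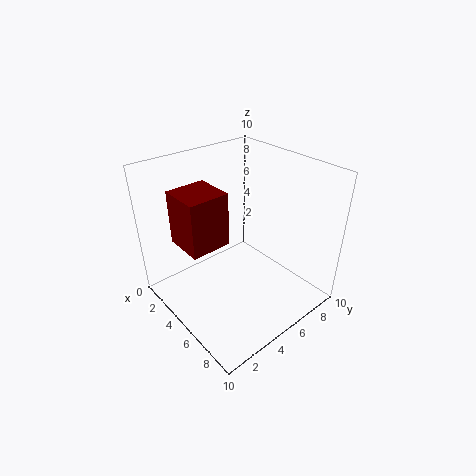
x = 1, y = 2, z = 4, d = 3, h = 4, c = 'maroon'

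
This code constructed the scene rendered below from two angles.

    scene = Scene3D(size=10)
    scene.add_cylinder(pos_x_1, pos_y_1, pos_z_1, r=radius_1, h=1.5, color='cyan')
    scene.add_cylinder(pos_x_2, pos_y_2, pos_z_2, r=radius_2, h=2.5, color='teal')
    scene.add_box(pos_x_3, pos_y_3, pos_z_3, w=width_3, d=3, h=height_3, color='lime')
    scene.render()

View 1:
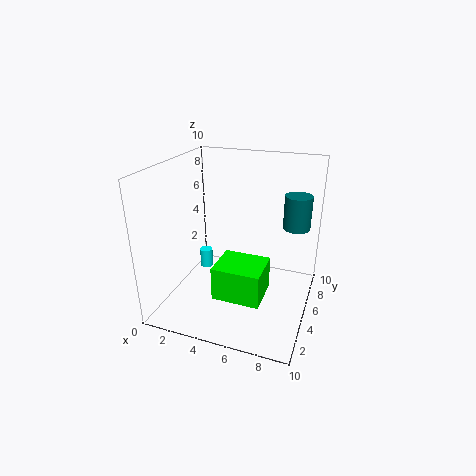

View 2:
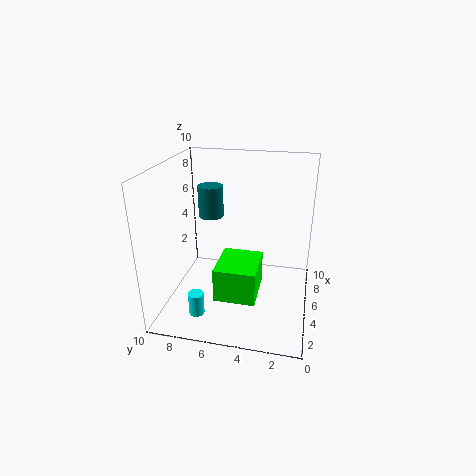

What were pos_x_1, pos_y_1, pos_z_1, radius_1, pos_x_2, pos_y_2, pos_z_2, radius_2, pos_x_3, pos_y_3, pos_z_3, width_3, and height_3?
pos_x_1 = 1.5; pos_y_1 = 7; pos_z_1 = 1; radius_1 = 0.5; pos_x_2 = 8.5; pos_y_2 = 8; pos_z_2 = 5; radius_2 = 1; pos_x_3 = 3.5; pos_y_3 = 3.5; pos_z_3 = 0.5; width_3 = 3.5; height_3 = 2.5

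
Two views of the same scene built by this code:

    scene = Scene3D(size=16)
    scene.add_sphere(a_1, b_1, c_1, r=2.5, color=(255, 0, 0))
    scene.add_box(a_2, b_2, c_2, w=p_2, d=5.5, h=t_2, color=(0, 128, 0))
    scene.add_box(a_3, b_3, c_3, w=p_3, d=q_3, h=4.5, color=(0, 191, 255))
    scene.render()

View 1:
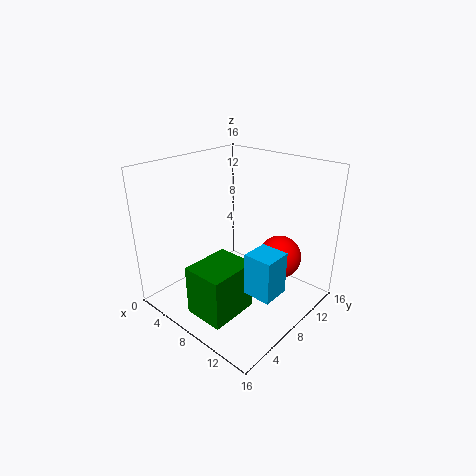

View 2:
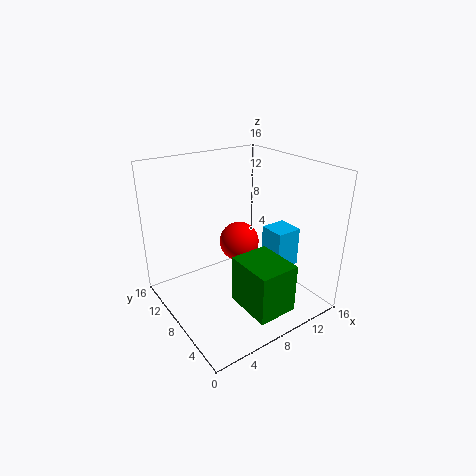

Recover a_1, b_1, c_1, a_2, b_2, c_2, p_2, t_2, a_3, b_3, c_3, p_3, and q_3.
a_1 = 11
b_1 = 12
c_1 = 5
a_2 = 6.5
b_2 = 1.5
c_2 = 1
p_2 = 4.5
t_2 = 5.5
a_3 = 11.5
b_3 = 5
c_3 = 4
p_3 = 3
q_3 = 3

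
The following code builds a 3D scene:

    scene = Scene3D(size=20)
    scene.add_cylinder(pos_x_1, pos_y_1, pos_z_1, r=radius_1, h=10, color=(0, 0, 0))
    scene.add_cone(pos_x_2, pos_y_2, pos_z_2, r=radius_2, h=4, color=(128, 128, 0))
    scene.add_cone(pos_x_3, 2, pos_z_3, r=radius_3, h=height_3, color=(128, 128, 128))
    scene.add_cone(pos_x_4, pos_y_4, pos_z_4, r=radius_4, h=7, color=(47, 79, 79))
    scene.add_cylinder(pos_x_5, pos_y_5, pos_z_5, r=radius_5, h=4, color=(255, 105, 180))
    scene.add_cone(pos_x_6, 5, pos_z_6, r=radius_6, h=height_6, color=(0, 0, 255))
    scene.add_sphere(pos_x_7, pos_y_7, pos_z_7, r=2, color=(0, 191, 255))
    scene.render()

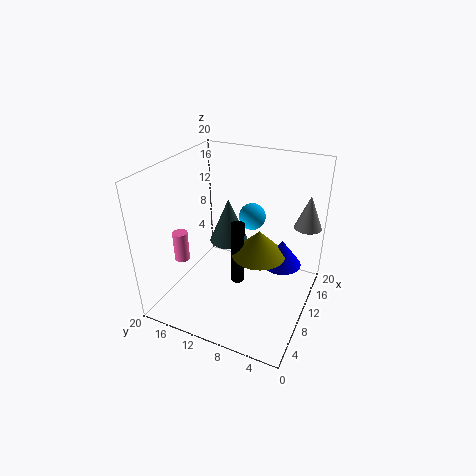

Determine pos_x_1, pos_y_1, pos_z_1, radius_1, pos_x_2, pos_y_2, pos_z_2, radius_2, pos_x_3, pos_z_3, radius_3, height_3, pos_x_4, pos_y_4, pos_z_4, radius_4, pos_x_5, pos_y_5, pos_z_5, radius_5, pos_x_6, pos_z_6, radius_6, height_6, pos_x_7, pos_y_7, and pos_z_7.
pos_x_1 = 12
pos_y_1 = 11
pos_z_1 = 1
radius_1 = 1
pos_x_2 = 13
pos_y_2 = 8
pos_z_2 = 6
radius_2 = 4
pos_x_3 = 17
pos_z_3 = 10
radius_3 = 2
height_3 = 5
pos_x_4 = 15
pos_y_4 = 14
pos_z_4 = 6
radius_4 = 3
pos_x_5 = 5
pos_y_5 = 16
pos_z_5 = 8
radius_5 = 1
pos_x_6 = 15
pos_z_6 = 4
radius_6 = 3
height_6 = 4
pos_x_7 = 15
pos_y_7 = 10
pos_z_7 = 11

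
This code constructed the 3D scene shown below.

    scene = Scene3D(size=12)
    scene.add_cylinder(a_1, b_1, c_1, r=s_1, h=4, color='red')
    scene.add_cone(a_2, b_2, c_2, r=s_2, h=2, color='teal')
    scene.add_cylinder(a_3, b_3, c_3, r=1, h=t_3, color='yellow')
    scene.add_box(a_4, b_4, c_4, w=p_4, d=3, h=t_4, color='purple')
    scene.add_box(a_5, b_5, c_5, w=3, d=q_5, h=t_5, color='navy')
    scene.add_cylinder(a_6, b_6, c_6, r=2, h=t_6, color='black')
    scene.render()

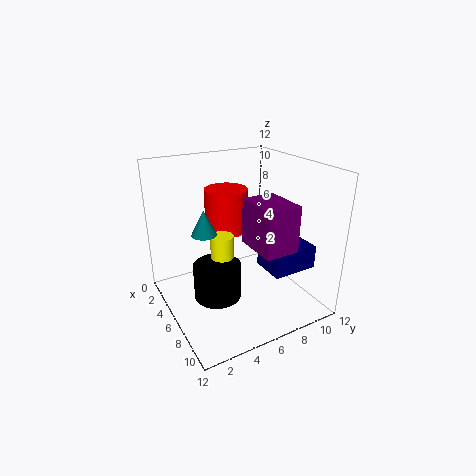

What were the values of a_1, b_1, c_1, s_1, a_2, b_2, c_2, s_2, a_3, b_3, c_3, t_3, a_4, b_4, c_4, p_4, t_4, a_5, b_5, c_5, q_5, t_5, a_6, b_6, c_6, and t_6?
a_1 = 2, b_1 = 7, c_1 = 5, s_1 = 2, a_2 = 6, b_2 = 3, c_2 = 7, s_2 = 1, a_3 = 5, b_3 = 5, c_3 = 1, t_3 = 5, a_4 = 5, b_4 = 7, c_4 = 5, p_4 = 4, t_4 = 4, a_5 = 6, b_5 = 8, c_5 = 3, q_5 = 4, t_5 = 2, a_6 = 6, b_6 = 4, c_6 = 1, t_6 = 3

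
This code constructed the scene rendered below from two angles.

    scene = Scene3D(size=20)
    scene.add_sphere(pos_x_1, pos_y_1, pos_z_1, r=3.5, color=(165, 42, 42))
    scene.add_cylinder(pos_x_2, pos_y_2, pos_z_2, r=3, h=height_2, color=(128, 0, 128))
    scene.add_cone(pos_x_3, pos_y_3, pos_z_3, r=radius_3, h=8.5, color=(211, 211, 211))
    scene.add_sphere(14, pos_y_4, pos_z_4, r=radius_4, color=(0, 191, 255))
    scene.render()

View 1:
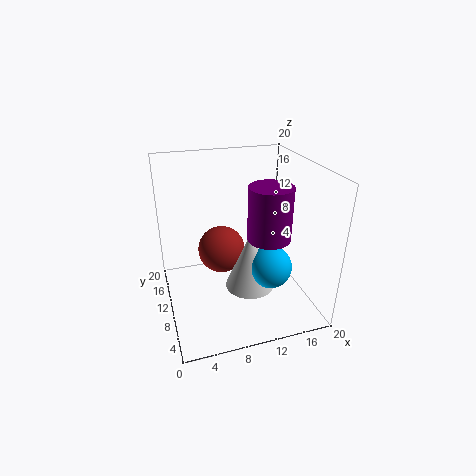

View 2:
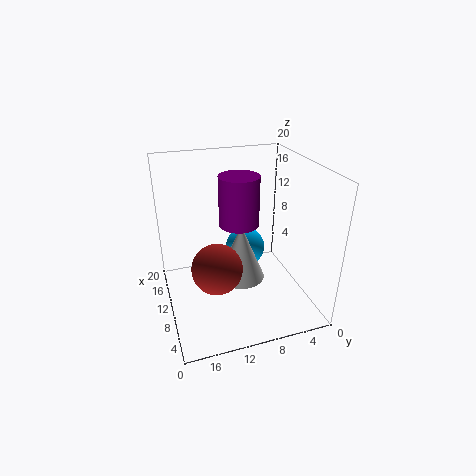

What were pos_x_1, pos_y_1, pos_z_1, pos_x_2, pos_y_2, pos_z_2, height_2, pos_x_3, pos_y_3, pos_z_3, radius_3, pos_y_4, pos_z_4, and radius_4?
pos_x_1 = 8.5
pos_y_1 = 13.5
pos_z_1 = 6.5
pos_x_2 = 14
pos_y_2 = 8.5
pos_z_2 = 10
height_2 = 7.5
pos_x_3 = 11.5
pos_y_3 = 9
pos_z_3 = 2.5
radius_3 = 3.5
pos_y_4 = 7.5
pos_z_4 = 6
radius_4 = 3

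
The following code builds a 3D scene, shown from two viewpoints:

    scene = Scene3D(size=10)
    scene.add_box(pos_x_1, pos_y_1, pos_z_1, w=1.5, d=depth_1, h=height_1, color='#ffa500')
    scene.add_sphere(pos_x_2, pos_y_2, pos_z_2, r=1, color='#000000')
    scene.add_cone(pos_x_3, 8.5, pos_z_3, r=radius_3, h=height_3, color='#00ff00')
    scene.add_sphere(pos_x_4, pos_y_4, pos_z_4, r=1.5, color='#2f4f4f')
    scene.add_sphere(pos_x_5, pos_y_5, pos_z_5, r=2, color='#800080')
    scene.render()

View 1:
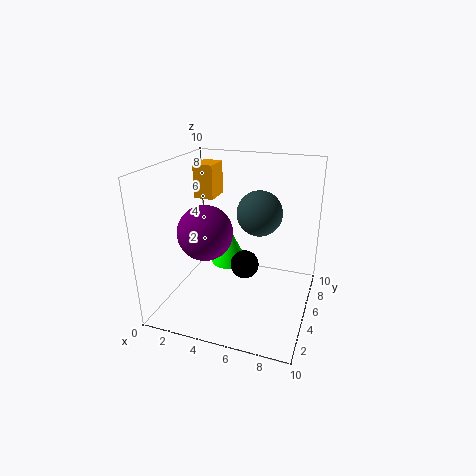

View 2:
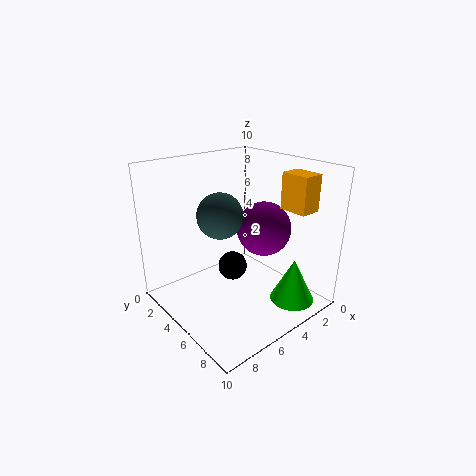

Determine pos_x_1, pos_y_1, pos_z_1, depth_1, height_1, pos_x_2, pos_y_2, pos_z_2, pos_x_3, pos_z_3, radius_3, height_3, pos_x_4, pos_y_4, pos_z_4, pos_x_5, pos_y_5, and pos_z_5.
pos_x_1 = 1
pos_y_1 = 6.5
pos_z_1 = 7
depth_1 = 2
height_1 = 2.5
pos_x_2 = 5.5
pos_y_2 = 5
pos_z_2 = 3
pos_x_3 = 3
pos_z_3 = 1
radius_3 = 1.5
height_3 = 3
pos_x_4 = 6.5
pos_y_4 = 5
pos_z_4 = 7
pos_x_5 = 2.5
pos_y_5 = 5
pos_z_5 = 5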